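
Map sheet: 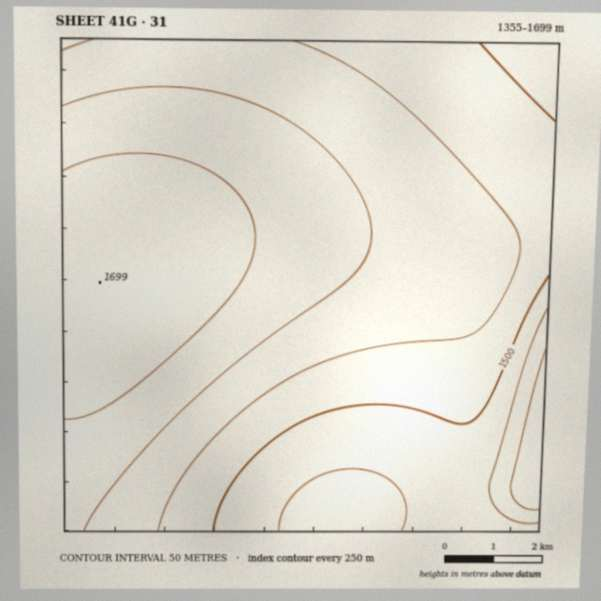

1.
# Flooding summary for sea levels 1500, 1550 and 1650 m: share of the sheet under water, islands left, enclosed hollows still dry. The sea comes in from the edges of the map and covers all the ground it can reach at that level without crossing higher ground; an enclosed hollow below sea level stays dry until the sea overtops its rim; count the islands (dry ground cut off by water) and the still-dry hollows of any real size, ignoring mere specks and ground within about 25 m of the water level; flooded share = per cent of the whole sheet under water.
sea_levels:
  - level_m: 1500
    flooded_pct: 19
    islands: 0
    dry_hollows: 0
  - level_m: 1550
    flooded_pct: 38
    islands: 0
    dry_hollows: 0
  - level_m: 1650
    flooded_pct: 85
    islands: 0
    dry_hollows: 0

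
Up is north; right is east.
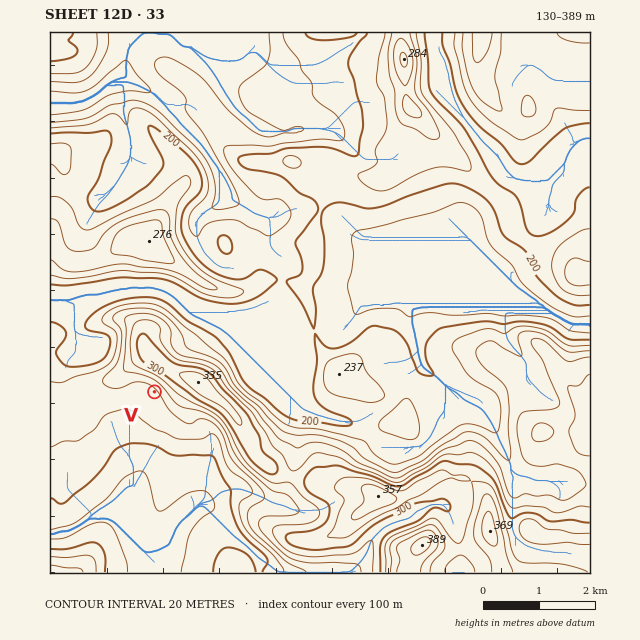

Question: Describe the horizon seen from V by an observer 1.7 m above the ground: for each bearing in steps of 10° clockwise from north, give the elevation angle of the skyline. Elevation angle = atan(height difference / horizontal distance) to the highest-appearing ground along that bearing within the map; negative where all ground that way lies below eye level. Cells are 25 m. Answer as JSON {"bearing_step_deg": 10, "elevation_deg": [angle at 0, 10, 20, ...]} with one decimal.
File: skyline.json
{"bearing_step_deg": 10, "elevation_deg": [8.8, 9.5, 10.0, 10.3, 10.3, 10.0, 9.5, 8.7, 7.8, 6.7, 5.5, 4.2, 2.9, 1.6, 0.8, -0.2, -0.5, -1.0, -1.0, -1.0, -0.1, 0.1, -0.8, -0.7, -0.5, -0.3, -0.1, -0.1, 0.7, 1.4, 1.8, 2.6, 3.7, 5.2, 6.6, 7.8]}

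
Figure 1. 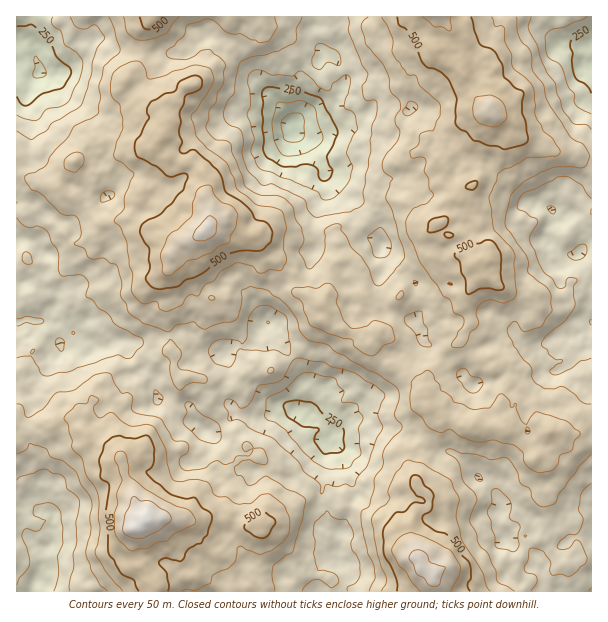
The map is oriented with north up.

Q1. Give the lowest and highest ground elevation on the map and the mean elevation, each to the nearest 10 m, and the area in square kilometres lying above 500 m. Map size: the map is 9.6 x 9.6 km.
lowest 130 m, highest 640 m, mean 410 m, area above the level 11.2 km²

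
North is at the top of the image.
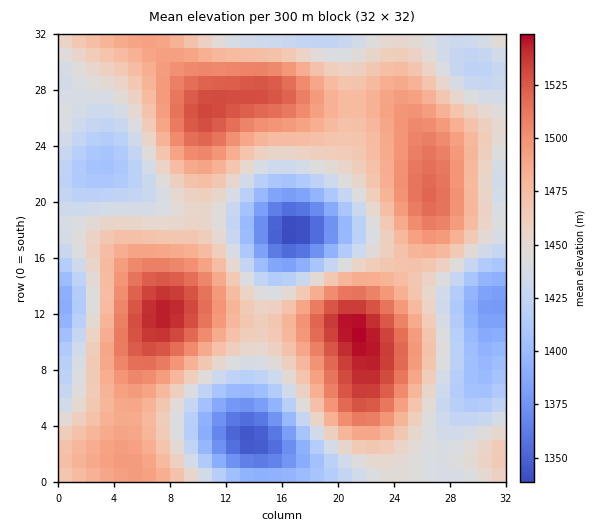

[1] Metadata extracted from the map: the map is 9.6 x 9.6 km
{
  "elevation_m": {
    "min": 1335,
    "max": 1550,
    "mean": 1460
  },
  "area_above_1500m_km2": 16.8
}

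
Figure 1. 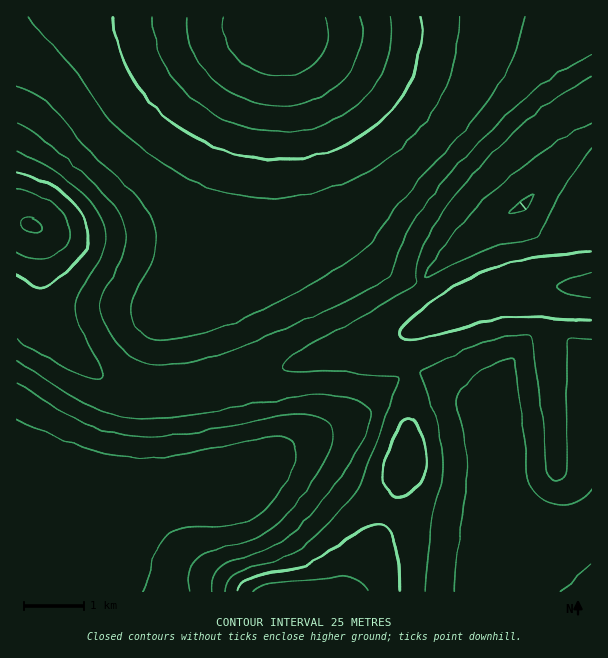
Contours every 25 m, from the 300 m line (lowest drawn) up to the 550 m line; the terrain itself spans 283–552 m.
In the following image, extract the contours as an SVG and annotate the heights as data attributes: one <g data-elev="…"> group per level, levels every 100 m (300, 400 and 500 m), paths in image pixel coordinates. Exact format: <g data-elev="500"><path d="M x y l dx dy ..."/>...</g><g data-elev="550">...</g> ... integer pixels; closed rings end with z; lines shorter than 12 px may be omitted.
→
<g data-elev="300"><path d="M325 17l3 10 0 11-3 10-5 9-7 8-10 6-12 4-12 1-12-1-12-4-10-6-10-8-6-9-5-10-1-11 1-10"/></g><g data-elev="400"><path d="M17 420l67 28 23 6 21 4 21 0 24-2 99-19 13 1 9 6 3 11-4 15-11 19-15 18-15 11-15 7-13 2-35 0-12 3-9 4-6 6-6 9-9 32-5 10"/><path d="M459 17l-2 34-10 33-17 32-23 27-30 24-33 17-36 11-38 3-33-3-31-9-30-14-35-24-19-15-9-9-39-55-35-39-10-13"/></g><g data-elev="500"><path d="M399 591l-1-33-3-17-6-12-5-4-4-1-8 1-10 5-39 25-17 9-15 5-42 10-7 5-4 7"/><path d="M396 497l9-2 11-7 7-9 4-11-1-13-4-19-6-13-6-4-6 3-6 8-12 25-3 10 0 11 3 10 4 8z"/><path d="M17 275l19 13 5 1 4-2 20-14 13-13 8-12 2-12-1-9-4-11-15-18-24-16-27-10"/><path d="M591 250l-73 11-20 5-18 7-29 15-26 18-20 18-5 6 0 5 1 3 6 2 15-1 60-17 25-5 24 0 60 3"/></g>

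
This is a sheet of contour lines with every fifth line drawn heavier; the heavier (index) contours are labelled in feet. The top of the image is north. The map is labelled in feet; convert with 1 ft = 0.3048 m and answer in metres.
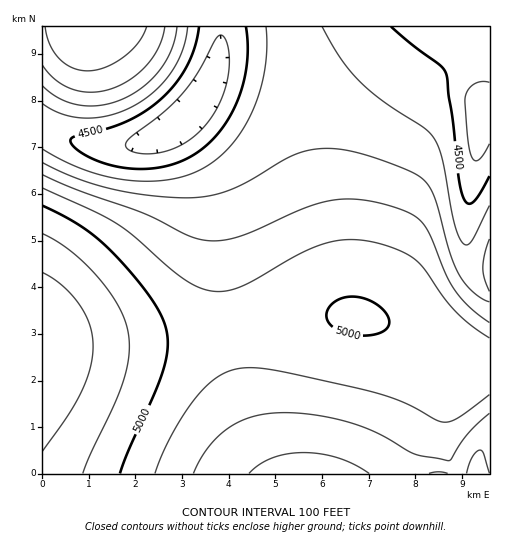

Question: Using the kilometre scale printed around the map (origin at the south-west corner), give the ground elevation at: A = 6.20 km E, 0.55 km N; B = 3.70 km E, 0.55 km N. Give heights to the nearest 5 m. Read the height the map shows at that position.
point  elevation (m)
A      1440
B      1460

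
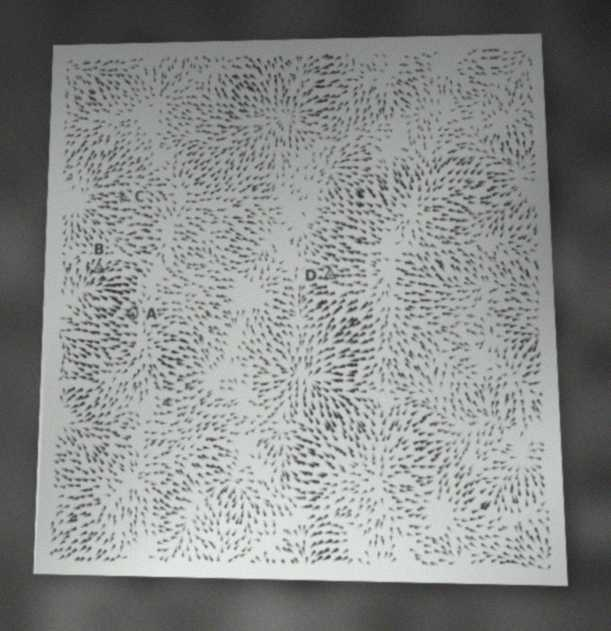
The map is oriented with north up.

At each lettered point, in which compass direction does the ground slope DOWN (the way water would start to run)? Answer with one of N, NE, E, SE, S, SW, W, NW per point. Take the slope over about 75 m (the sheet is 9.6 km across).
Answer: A W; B SW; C W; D W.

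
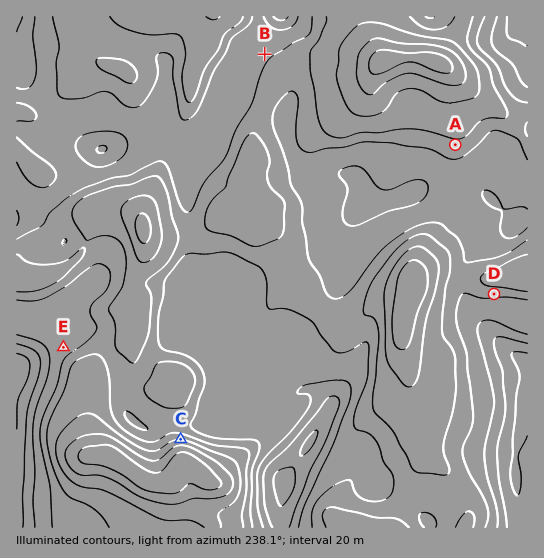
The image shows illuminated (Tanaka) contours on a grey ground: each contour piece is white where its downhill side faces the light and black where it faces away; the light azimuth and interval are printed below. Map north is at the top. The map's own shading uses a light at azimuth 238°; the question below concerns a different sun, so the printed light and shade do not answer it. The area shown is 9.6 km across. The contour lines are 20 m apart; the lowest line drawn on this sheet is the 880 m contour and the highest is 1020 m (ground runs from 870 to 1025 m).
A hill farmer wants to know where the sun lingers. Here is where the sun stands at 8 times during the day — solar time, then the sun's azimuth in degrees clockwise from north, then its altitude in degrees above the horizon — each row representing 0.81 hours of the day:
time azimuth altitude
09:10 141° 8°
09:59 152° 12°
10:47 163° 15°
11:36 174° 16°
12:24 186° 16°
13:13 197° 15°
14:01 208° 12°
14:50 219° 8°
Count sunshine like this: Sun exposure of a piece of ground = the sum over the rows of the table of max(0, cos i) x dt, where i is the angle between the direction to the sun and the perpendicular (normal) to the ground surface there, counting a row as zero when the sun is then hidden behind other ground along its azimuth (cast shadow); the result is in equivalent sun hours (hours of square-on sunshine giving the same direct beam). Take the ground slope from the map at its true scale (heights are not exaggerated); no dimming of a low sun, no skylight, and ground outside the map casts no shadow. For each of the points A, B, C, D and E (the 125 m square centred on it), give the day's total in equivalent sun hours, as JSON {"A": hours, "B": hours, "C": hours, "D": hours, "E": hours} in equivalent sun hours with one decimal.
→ {"A": 1.2, "B": 1.6, "C": 2.4, "D": 0.8, "E": 1.6}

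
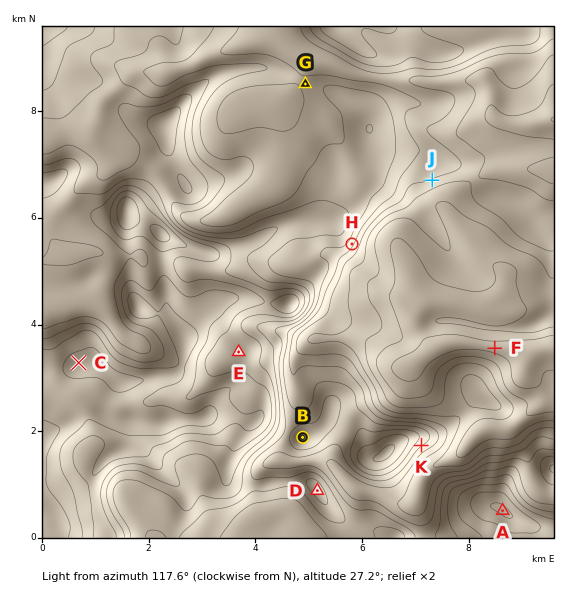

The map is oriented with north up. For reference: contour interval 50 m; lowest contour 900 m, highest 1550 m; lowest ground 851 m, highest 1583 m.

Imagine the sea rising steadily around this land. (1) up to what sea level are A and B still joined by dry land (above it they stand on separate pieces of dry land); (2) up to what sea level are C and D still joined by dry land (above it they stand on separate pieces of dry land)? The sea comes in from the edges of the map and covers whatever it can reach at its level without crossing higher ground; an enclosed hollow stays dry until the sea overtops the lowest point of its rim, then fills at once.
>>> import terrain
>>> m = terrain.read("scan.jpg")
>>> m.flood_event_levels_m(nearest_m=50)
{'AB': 1200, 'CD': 1250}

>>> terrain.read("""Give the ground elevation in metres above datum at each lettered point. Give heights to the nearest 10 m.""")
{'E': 1380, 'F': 880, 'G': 1160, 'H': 1160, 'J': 1100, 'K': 1210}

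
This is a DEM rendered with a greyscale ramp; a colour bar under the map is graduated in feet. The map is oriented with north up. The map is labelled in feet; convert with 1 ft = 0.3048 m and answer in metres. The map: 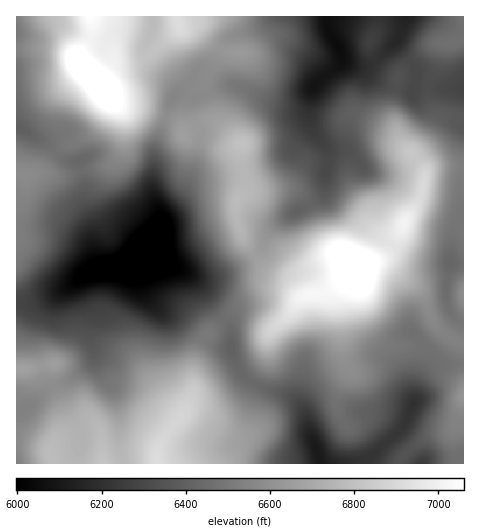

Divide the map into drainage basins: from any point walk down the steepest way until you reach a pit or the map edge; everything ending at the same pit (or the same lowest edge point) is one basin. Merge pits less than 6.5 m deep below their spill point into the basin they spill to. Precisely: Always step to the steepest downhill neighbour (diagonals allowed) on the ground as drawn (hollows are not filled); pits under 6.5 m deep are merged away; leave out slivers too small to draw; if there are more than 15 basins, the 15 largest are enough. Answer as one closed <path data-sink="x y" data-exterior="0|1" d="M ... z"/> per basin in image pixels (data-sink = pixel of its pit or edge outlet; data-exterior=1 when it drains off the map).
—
<path data-sink="130 264" data-exterior="0" d="M180 26l-32 30-11 4-21 3-6 5-11 15 7 11 1 12-11 20-8 9-31 15-17 21-11 4-13-2 0 196 38-5-3 12 15 40 0 10-15 22 3 16 103 0 0-11 5-13 20-23 10-21 3-35 9-24 33-29 27-5 19 6 7 0 14-14-7-5-6-10-24-10-25-33-7-24 2-12 9-18-5-26 1-13-28-26-11-29 0-6 21-33-13-6-14-14z"/><path data-sink="339 47" data-exterior="0" d="M378 16l-201 1 1 8 3 3 16 2 14 14 13 6-21 33 0 6 11 29 28 26-1 13 5 26-11 24 2 13 5 17 25 33 24 10 6 10 8 6 21-4 13-9 22-9 3-10 17-5 11-10 14-29 15-24 3-20 6-7 5-3 29 1 0-49-4-2-13 0-5 3-13 21-9 9-8 3 6-6 8-10 8-19-6-21 0-11 9-17 8-25-7 0-8 3-32 31-22-16-6-13 1-8 7-14z"/><path data-sink="316 449" data-exterior="0" d="M358 275l-19 8-13 9-25 5-10 15-21 20-3 10-1 19-22 38-10 9-16 6-21-6-11 2-24 30-5 13 0 10 242 1 3-8-31-33-10-1-13 5-5-6-6-14 2-15 11-21-7-21-5-51 7-13z"/><path data-sink="413 404" data-exterior="0" d="M361 274l-16 12-7 13 5 51 7 21-11 21-2 15 9 19 3 1 12-5 10 1 32 34 22-19 22-6 12-11 5-18 0-59-12-5-15-13-3 8-16 13-23-1-11-3-11-11-8-17-4-14z"/><path data-sink="451 262" data-exterior="0" d="M459 166l-24 0-9 7-5 23-15 24-14 29-11 10-15 5 19 0 29 22 9 9 12 30 13 12 15 7 1-176z"/><path data-sink="17 126" data-exterior="1" d="M50 49l-34 0 0 123 8 3 16-4 17-21 31-15 8-9 11-20-1-12-7-11-16-13-13-16z"/><path data-sink="231 348" data-exterior="0" d="M264 303l-27 5-33 29-9 24-2 31-7 18 11-2 21 6 16-6 10-9 22-38 1-19 3-10 22-23 0-1-9 1z"/><path data-sink="153 17" data-exterior="1" d="M176 16l-85 0 0 20-13 21 0 6 21 19 17-19 25-4 12-7 25-23 1-3z"/><path data-sink="406 17" data-exterior="1" d="M463 16l-84 0-4 17-5 10 1 9 11 14 16 11 32-31 8-3 15 0 10-5z"/><path data-sink="27 409" data-exterior="0" d="M54 364l-38 6 0 67 29 9 5 8 3-10 13-18 0-10-15-40z"/><path data-sink="17 32" data-exterior="1" d="M90 16l-73 0-1 32 41 2 13 4 7 9 3-10 11-17 1-14z"/><path data-sink="463 88" data-exterior="1" d="M463 38l-10 5-7 0-3 3-6 22-9 17 0 11 6 21-8 19-14 16 8-3 9-9 13-21 5-3 17 1z"/><path data-sink="421 463" data-exterior="1" d="M455 427l-8 5-22 6-15 12-8 8-2 5 59 1-5-25z"/><path data-sink="17 463" data-exterior="1" d="M20 437l-4 1 1 26 36-1-3-12-3-3z"/>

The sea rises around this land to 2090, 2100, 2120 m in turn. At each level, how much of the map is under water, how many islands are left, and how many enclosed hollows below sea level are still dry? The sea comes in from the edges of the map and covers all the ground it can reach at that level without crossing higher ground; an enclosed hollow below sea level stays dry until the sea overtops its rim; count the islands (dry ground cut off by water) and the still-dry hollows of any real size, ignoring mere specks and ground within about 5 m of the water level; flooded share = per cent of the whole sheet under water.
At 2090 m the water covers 90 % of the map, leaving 1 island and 0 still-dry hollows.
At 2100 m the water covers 92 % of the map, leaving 1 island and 0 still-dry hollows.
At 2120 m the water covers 94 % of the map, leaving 2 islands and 0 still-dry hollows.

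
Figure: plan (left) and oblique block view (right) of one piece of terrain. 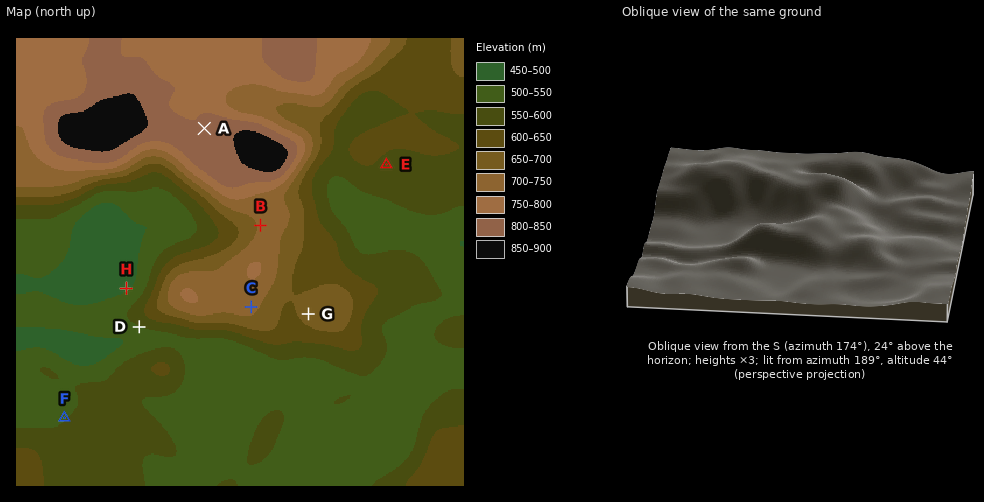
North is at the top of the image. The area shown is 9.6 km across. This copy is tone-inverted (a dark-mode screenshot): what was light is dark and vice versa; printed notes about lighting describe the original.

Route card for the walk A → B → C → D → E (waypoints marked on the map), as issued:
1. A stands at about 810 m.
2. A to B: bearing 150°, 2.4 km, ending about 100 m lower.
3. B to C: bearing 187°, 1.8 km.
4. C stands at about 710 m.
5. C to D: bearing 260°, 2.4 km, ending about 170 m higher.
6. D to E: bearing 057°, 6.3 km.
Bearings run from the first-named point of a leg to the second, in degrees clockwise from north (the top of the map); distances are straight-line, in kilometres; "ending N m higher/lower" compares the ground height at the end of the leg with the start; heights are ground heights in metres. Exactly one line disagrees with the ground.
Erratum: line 5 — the sense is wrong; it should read lower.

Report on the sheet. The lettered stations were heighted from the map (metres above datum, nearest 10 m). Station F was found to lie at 550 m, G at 670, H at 490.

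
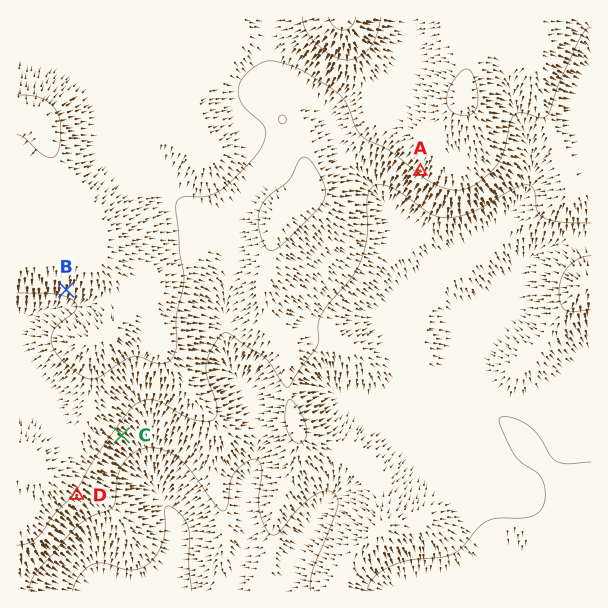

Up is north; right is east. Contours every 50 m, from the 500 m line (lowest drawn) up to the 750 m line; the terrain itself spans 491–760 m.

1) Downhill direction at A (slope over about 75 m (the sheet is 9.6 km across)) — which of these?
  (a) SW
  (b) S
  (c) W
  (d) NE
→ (a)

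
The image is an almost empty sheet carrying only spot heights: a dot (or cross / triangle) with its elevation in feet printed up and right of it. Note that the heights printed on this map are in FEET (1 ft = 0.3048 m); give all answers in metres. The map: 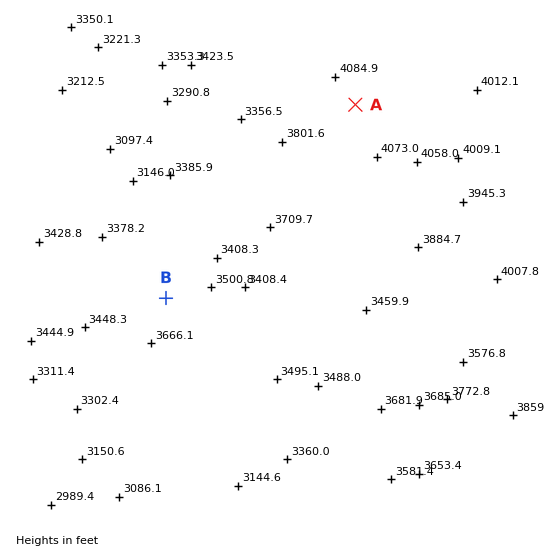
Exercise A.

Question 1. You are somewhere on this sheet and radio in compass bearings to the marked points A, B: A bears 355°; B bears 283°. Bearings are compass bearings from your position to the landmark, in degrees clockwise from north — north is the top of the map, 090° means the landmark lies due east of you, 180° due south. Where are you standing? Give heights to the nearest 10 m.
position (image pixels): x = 376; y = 347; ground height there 1070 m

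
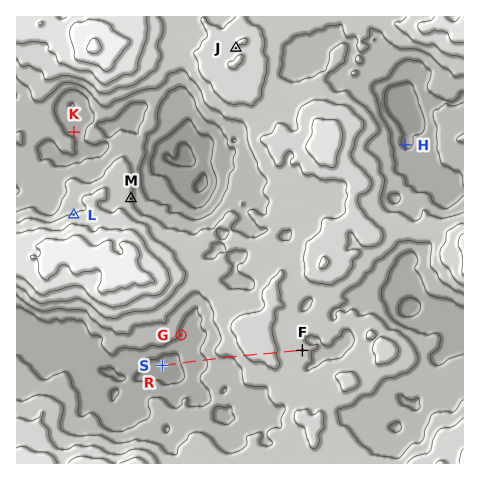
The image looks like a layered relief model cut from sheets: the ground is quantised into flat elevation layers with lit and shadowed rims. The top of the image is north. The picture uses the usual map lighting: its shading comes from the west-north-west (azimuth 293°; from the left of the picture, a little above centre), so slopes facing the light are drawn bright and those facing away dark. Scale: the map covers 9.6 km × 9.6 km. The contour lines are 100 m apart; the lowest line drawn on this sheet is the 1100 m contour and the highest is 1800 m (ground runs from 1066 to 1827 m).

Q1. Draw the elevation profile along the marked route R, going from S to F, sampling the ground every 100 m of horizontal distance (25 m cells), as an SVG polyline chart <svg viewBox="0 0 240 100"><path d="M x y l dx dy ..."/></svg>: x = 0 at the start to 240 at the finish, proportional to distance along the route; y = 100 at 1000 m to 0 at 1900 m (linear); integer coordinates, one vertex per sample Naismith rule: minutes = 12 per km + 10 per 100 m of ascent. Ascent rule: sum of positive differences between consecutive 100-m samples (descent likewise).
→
<svg viewBox="0 0 240 100"><path d="M0 82l8 1 8 1 8-2 8-5 8-3 8-3 8-2 8 0 8-1 8-3 7-5 8-3 8-1 8 0 8-1 8-3 8-4 8-4 8-4 8 0 8 1 8-1 8 2 8 1 8 3 8 4 8 3 8 2 8-1 8-1 1 0"/></svg>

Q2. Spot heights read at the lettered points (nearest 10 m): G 1290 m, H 1190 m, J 1590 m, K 1270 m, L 1510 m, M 1410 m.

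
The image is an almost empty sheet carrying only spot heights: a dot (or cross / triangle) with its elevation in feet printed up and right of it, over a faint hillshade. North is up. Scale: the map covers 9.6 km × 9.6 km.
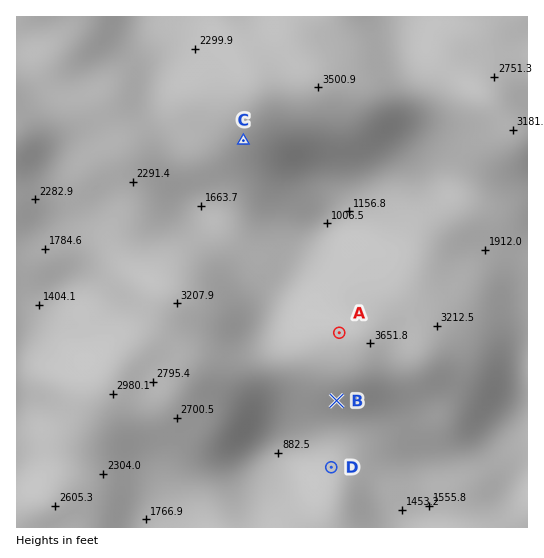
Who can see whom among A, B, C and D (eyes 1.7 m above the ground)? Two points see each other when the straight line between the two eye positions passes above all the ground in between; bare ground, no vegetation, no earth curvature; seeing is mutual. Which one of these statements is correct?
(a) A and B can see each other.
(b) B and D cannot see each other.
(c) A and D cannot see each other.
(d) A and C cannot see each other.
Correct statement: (c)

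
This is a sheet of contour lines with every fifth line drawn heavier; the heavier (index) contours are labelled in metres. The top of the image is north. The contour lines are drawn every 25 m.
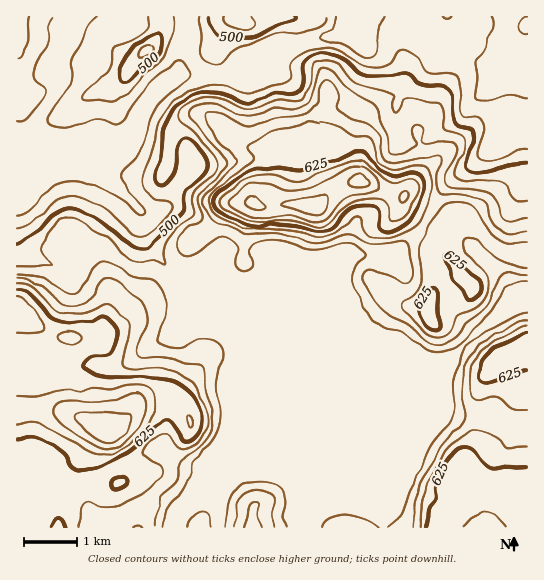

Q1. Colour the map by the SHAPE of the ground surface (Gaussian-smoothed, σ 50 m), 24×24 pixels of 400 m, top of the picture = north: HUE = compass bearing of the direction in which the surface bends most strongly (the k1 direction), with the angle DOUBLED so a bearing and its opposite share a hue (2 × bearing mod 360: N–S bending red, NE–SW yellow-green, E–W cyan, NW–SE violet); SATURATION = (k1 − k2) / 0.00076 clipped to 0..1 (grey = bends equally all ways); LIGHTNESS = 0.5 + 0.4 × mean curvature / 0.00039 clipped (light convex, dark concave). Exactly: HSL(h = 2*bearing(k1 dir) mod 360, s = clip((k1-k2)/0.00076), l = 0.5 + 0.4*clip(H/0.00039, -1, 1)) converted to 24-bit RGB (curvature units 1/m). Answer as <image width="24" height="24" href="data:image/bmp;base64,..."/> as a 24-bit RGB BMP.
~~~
<image width="24" height="24" href="data:image/bmp;base64,Qk32BgAAAAAAADYAAAAoAAAAGAAAABgAAAABABgAAAAAAMAGAAATCwAAEwsAAAAAAAAAAAAAb3N+d6BvvYpvbDpwZog7c7NE1G1IE0pg1MeLHhiA0spx29JzQz91TGeGTcOcxnGjq1OwbV+IMx52zuSVinZ9g5Bym5BygWJ0doWGkZ1fkVRJdUyZyJatUqVcsZNKQIZdK4ZBME6Df9i96c3gl0jXbFqGd4JrgoJcfH9nY318IUiT36aBj35ce6lujl6ZeICWf36Akm6Qn3OWYpVVPrRAp4PEpozIrpLBM1yEcYJ7P40skYMkjDw+gHx/gH9/gH9/f3+Ac3qAH3d42kul2q2le6qUU2eni4Wsd35ZemJSd0EzvSka0OwABmAAPWQs6wAOLKEAMn9pf3+AgIB/gH9/f4B/gH9/gH9/gH9/eICBW3eJGYaG68W1rH2KVXxqe4BWgVachkaWdmW5l8/o5dny5pbqDkluNXPV9+jUAE5/en2Af3+Af4B/gH9/gH9/gH9/gH9/f4B/aoJ7OYNuZ6Y1y39gmVZ3gnlldXrPY3rfq93tfaXQqGSy8bfGOhfSRtzY5fPOPQqcaGqCf3+AgH9/gH9/gH9/gH9/gIB/gIB/f4B/YXh7ZDZp4cQpeXhQkohrkH9DXZlNiopJdpVVSnOW3LSwtj7tld3O01ZDRyZfdXKBgH9/gH9/gH9/gH9/gH+AgH+AgIB/f3+Aa2eBLCiK7rWkUo5iapNpfYB2doRXjIs9eYMvVJETIWwboolkpFdrzlJ3kE6pXXWCgH9/gH9/gH9/gH+Af4B/gIB/gH9/gHd5hX9SE1h36ajM2qnLYW6beHQ8oUJmh5TPb126qc2VMnJHLHAhbVdFo4Fvt36jYlaSgH9/gH9/gIB/f4B/gH9/g3Fwf2tXcx449KEEAIspAIJP8rns4ZjtodLfP+v/fYnaqnLd2avIu2bNVGunSYB3dIxXkWlOhG5yf4B/gIB/gIB/gIB/gnCBlT9oqUZXLyik1Pfa1nHiAVMXAEEBdfcNw+HOUk+bL0lMg0Mx2Ic6f2Ccq4GbTluegFKBmpB8d4VydH9zgH52gIR3fIB+dEqBpFl5gs7PR4Dy68adiyiK9sy4Am9oaIVK3G54qyhqbjNrWZeHx9asWkydsoaFhjBzYo95k3t6l311bIuBd4qOe4CMe3eDUjCYteTQfMfMNRZN7LJiUkS+2/TXrQTIX04VdDsWkUAoZYBNS6RMiMZWSlGRvSyEwjpQTKNEZYWDpJ6FbH+WgVteiWtBZoI+LX9gws8NVDUacyqGt8uHctaCiiRE1hGstbb1Y0HL0IbWn7DGddXOhrqgMTxuYTOl2aHq8L/nbC1RgEcAMy0APTMKg0oXld4AC2FX9z5wxtwMAI5Etplvx3ouK5iiZ/3pX1u+PFVbZ6Vr1tetn2CBl2FZZzZnLGIoOH0mmQAX4wBGl4H1z879YHH/kb3z1/TbCVNlGnNN+qa6F/uRFXyE4LHXn+PONE1nP4JGTXVoQ6BOu7ZbjWphjkNShSBsyrtVCYaGWY//zMz/4tL5nKXcY573lY7y+6bj/z39FObDM//6+tHYAJaVVtTC1HO3x1y4R21ycoJ7UIpQkYVEiV1HbFeYPlW74ae0KMWoBz0bNlcNy909329qu0+2R117kWrE0sL4zPb/ABzV88nW/i+WATIBK3gxw1uouWTBbohxdXSBc5iCc5eQf4RjPWdzx2hM341FOg82ka4YMtUArLcbenEiVXEjNVoZWIkR/8RBDSYjfnsQ8jmA+87kBk86LF42s6VlnU/CpE9VepBJbHpYjZBrPXeFNVHG/zNqJCeby/ffXrjhinfCpY/atZPlb53QYMTF3sR/RgqSvKN0LLMtauYy+W3wM1Z/a4lIPUJ7r3PJ2pjHiGCRkKdTNYtgFXqBwY340N/7zvDwKkTGm2S4hayxwiWp2osehItBxMZ5QSV0dbpwyYiaJaUyj0Uqrkivd4CYiU14OXQ9r7RQuYPQ44vPjMwxFWZGB3cVmbUOrW4OTTMZNHsnjVsrMw4w/fjOTa7PlVSwl17DcLuUb2Wn33ycNUh2b4JliYJobk21jninY6N0VX9HmUSc/8fRHI1KKXRrlng2lK43apRXQ3BMWjaaIZHt6frRYH6yPzCIpTlFvZxiQ2xHuWBLm0yNdH2AiXh6XD6Ck49sjIFwoG6cPMyqWVb7/8zqD0OAfVauzXZci2IhJV8OLGgPFGcAmc4AjwkGURs5oq9hq5lfhW9nek1Vl51mbXyEj41zRUycmZWEdYWTcZ17pqhUHkQp/7E6WSvKPSip25zHu7vquqbwV2D0h5XuHPuGPHOOSmKEoaZ+oIt/eHyXa1WmtKWZV3Wjlnym"/>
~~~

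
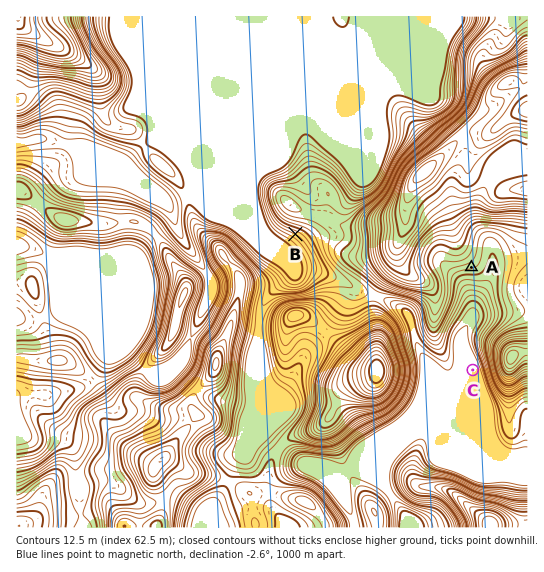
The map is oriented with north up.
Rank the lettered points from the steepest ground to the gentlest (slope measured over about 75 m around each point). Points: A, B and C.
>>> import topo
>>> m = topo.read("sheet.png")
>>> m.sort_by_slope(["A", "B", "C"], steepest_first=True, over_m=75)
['B', 'A', 'C']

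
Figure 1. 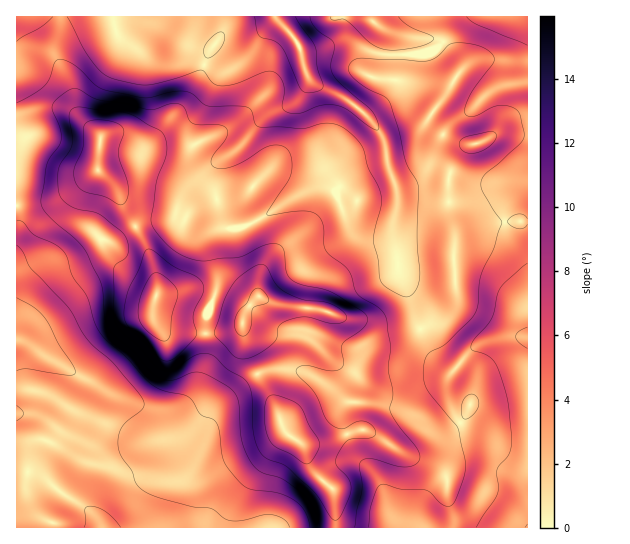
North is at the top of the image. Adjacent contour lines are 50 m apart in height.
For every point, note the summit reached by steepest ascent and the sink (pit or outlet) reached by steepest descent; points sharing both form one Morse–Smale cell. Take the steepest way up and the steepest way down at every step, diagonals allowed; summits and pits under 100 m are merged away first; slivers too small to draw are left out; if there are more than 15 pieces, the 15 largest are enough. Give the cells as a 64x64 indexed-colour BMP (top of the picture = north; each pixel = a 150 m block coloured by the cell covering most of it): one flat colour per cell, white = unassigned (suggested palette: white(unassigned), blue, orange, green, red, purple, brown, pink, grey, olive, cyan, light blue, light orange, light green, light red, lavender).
<image width="64" height="64" href="data:image/bmp;base64,Qk12CAAAAAAAAHYAAAAoAAAAQAAAAEAAAAABAAQAAAAAAAAIAAATCwAAEwsAABAAAAAAAAAA////ALR3HwAOf/8ALKAsACgn1gC9Z5QAS1aMAMJ34wB/f38AIr28AM++FwDox64AeLv/AIrfmACWmP8A1bDFACIiIiIiIiIiIiIiIiIiIiIiIiIiMzMzMzMzMzMzMzMzIiIiIiIiIiIiIiIiIiIiIiIiIiIzMzMzMzMzMzMzMzMiIiIiIiIiIiIiIiIiIiIiIiIiIjMzMzMzMzMzMzMzMyIiIiIiIiIiIiIiIiIiIiIiIiIiMzMzMzMzMzMzMzMzIiIiIiIiIiIiIiIiIiIiIiIiIiIzMzMzMzMzMzMzMzMiIiIiIiIiIiIiIiIiIiIiIiIiIzMzMzMzMzMzMzMzMyIiIiIiIiIiIiIiIiIiIiIiIiIzMzMzMzMzMzMzMzMzIiIiIiIiIiIiIiIiIiIiIiIiIzMzMzMzMzMzMzMzMzMiIiIiIiIiIiIiIiIiIiIiIiIzMzMzMzMzMzMzMzMzMyIiIiIiIiIiIiIiIiIiIiIiIjMzMzMzMzMzMzMzMzMzIiIiIiIiIiIiIiIiIiIiIiIiMzMzMzMzMzMzMzMzMzMiIiIiIiIiIiIiIiIiIiIiIjMzMzMzMzMzMzMzMzMzMyIiIiIiIiIiIiIiIiIiIiIjMzMzMzMzMzMzMzMzMzMzIiIiIiIiIiIiIiIiIiIiIiMzMzMzMzMzMzMzMzMzMzMiIiIiIiIiIiIiIiIiIiIiIzMzMzMzMzMzMzMzMzMzMyIiIiIiIiIiIiIiIiIiIiIzMzMzMzMzMzMzMzMzMzMzIiIiIiIiIiIiIiIiIiIiIjMzMzMzMzMzMzMzMzMzMzMiIiIiIiIiIiIiIiIiIiIjMzMzMzMzMzMzMzMzMzMzMyIiIiIiIiIiIiIiIiIiIiMzMzMzMzMzMzMzMzMzMzMzIiIiIiIiIiIiIiIiIiIiMzMzMzMzMzMzMzMzMzMzMzMiIiIiIiIiIiIiIiIiIiIzMzMzMzEzMzMzMzMzMzMzMyIiIiIiIiIiIiIiIiIiIzMzMzMxERMzMzMzMzMzMzMzIiIiIiIiIiIiIiIiIiIjMzMzMxERETMzMzMzMzMzMzMiIiIiIiIiIiIiIiIiIiMzMzMxERERERMzMzMzMzMzMyIiIiIiIiIiIiEREREiMzEREREREREREREzMzMzMzMzIiIiIiIiIiIiEREREREREREREREREREREREzMzMzMzMiIiIiIiIiIiEREREREREREREREREREREREREzMzMzMyIiIiIiIiIiIRERERERERERERERERERERERERMzMzMzIiIiIiIiIiIhEREREREREREREREREREREREREzMzMzMiIiIiIiIiIiIRERERERERERERERERERERERETMzMzMyIiIiIiIiIiIhERERERERERERERERERERERERMzMzMzIiIiIiIiIiIhEREREREREREREREREREREREREzMzMzMiIiIiIiIiIiERERERERERERERERERERERERETMzMzMyIiIiIiIiIiIRERERERERERERERERERERERERMzMzMzIiIiIiIiIiIhEREREREREREREREREREREREREzMzMzMiIiIiIiIiIhERERERERERERERERERERERERETMzMzMyIiIiIiIiIiERERERERERERERERERERERERERMzMzMzIiIiIiIiIiERERERERERERERERERERERERERERMzMzMiIiIiIiIiERERERERERERERERERERERERERERERERESIiIiIiIiIRERERERERERERERERERERERERERERERERESIiIiIiIREREREREREREREREREREREREREREREREREREREiIiIhERERERERERERERERERERERERERERERERERERERIiIhERERERERERERERERERERERERERERERERERERERERIiERERERERERERERERERERERERERERERERERERERERERERERERERERERERERERERERERERERERERERERERERERERERERERERERERERERERERERERERERERERERERERERERERERERERERERERERERERERERERERERERERERERERERERERERERERERERERERERERERERERERERERERERERERERERERERERERERERERERERERERERERERERERERERERERERERERERERERERERERERERERERERERERERERERERERERERERERERERERERERERERERERERERERERERERERERERERERERERERERERERERERERERERERERERERERERERERERERERERERERERERERERERERERERERERERERERERERERERERERERERERERERERERERERERERERERERERERERERERERERERERERERERERERERERERERERERERERERERERERERERERERERERERERERERERERERERERERERERERERERERERERERERERERERERERERERERERERERERERERERERERERERERERERERERERERERERERERERERERERERERERERERERERERERERERERERERERERERERERERERERERERERERERERERERERERERERERERERERERERERERERERERERERERERERERERERERERERERERERERERERERERERERERERERERERERERERERERERERERERERERERERERERERERERERERERERERERERERERERERERERERERERERERERERERERERERERERERERERERERERERERERERERER"/>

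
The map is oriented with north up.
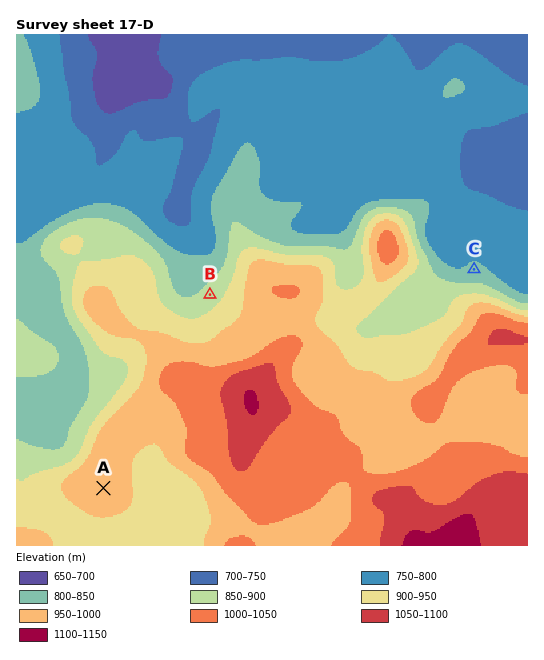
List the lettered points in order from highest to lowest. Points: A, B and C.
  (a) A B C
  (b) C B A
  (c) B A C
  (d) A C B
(a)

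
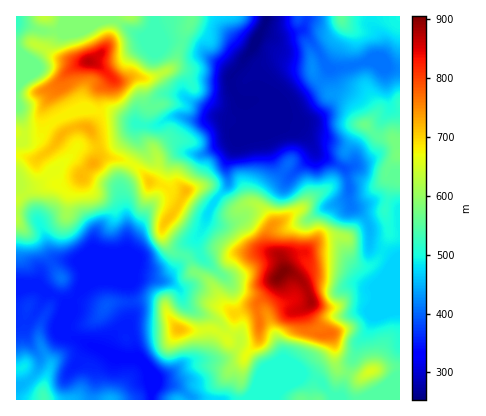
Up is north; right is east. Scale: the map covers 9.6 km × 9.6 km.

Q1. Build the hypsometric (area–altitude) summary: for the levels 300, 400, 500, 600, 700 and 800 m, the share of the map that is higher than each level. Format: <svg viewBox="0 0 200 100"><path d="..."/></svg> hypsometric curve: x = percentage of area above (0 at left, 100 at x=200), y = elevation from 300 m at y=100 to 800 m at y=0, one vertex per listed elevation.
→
<svg viewBox="0 0 200 100"><path d="M187 100l-35-20-42-20-53-20-35-20-15-20"/></svg>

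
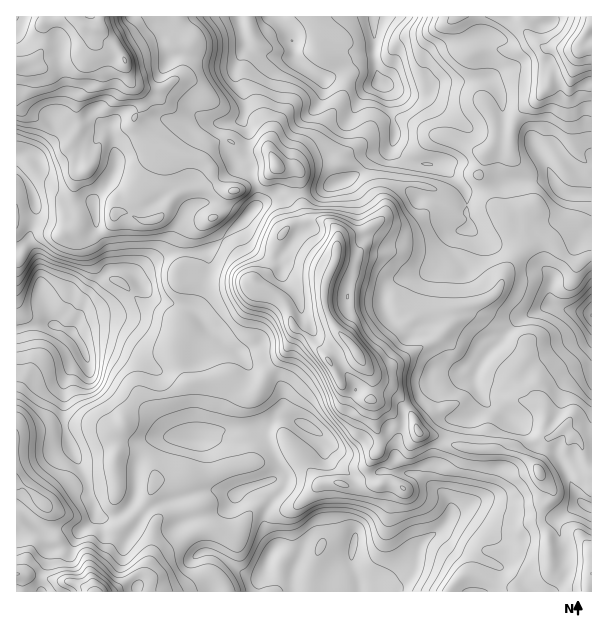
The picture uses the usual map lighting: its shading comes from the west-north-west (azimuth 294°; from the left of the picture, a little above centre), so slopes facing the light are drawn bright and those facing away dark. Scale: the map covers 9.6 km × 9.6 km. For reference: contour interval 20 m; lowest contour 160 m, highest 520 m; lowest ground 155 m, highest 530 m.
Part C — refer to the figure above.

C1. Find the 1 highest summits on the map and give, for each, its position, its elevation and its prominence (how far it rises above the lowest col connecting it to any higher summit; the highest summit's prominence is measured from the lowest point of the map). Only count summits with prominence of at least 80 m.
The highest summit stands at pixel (357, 353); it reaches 530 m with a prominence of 375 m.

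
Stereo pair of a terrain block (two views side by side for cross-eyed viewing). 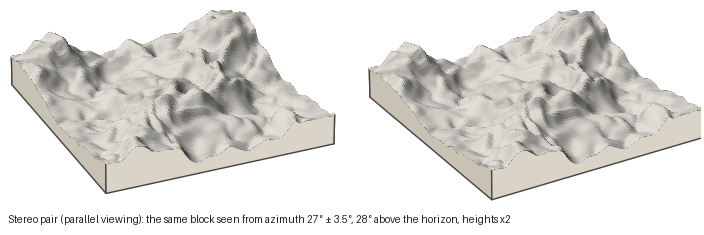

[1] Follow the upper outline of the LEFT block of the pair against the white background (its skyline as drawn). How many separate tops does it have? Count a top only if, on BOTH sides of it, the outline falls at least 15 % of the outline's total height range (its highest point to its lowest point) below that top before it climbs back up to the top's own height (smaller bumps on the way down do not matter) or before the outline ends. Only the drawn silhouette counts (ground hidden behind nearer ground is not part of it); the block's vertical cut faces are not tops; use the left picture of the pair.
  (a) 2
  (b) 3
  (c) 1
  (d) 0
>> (a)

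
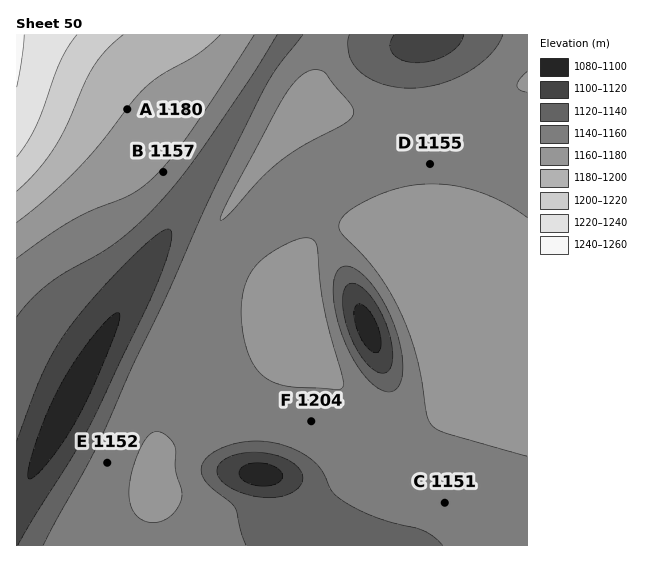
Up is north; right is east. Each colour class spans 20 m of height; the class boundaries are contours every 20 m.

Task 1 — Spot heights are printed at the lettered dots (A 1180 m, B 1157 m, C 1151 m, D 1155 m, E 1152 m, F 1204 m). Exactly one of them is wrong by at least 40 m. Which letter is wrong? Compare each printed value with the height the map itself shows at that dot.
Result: F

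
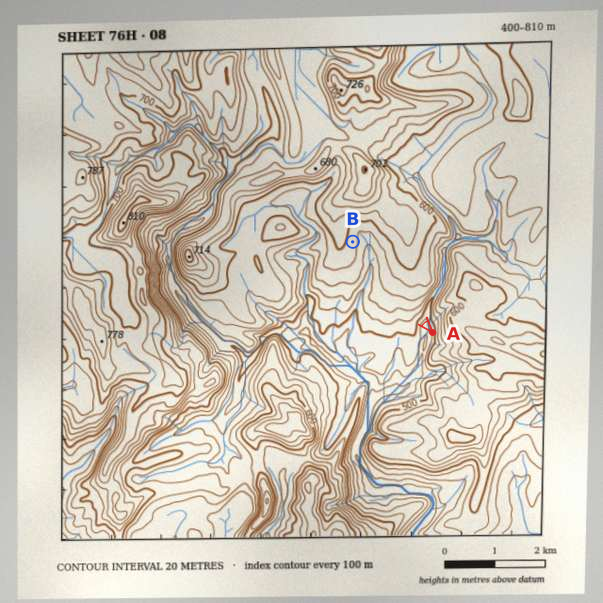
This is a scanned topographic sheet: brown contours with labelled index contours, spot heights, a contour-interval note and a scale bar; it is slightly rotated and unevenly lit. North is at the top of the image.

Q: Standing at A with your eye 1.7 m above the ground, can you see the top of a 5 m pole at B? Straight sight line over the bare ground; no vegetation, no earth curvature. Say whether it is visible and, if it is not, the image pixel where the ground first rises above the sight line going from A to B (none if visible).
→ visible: false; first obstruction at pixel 419 317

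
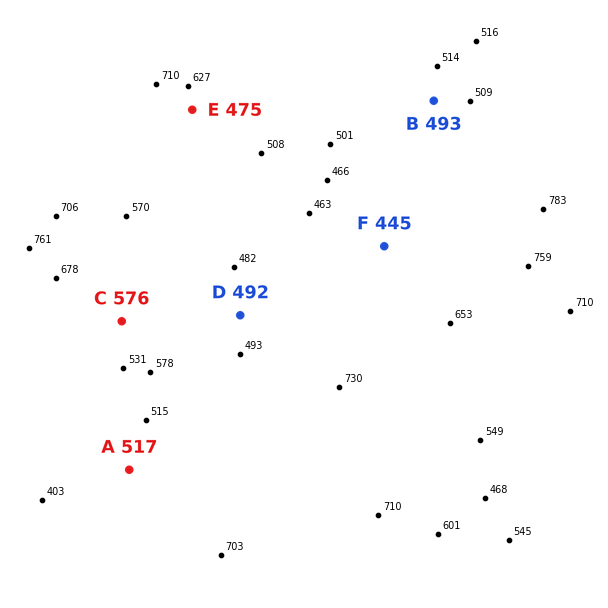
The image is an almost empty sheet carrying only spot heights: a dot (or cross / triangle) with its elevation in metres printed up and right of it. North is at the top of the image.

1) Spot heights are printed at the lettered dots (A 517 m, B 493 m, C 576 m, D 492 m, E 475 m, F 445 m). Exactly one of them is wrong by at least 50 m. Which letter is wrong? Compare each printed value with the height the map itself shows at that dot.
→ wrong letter E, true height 575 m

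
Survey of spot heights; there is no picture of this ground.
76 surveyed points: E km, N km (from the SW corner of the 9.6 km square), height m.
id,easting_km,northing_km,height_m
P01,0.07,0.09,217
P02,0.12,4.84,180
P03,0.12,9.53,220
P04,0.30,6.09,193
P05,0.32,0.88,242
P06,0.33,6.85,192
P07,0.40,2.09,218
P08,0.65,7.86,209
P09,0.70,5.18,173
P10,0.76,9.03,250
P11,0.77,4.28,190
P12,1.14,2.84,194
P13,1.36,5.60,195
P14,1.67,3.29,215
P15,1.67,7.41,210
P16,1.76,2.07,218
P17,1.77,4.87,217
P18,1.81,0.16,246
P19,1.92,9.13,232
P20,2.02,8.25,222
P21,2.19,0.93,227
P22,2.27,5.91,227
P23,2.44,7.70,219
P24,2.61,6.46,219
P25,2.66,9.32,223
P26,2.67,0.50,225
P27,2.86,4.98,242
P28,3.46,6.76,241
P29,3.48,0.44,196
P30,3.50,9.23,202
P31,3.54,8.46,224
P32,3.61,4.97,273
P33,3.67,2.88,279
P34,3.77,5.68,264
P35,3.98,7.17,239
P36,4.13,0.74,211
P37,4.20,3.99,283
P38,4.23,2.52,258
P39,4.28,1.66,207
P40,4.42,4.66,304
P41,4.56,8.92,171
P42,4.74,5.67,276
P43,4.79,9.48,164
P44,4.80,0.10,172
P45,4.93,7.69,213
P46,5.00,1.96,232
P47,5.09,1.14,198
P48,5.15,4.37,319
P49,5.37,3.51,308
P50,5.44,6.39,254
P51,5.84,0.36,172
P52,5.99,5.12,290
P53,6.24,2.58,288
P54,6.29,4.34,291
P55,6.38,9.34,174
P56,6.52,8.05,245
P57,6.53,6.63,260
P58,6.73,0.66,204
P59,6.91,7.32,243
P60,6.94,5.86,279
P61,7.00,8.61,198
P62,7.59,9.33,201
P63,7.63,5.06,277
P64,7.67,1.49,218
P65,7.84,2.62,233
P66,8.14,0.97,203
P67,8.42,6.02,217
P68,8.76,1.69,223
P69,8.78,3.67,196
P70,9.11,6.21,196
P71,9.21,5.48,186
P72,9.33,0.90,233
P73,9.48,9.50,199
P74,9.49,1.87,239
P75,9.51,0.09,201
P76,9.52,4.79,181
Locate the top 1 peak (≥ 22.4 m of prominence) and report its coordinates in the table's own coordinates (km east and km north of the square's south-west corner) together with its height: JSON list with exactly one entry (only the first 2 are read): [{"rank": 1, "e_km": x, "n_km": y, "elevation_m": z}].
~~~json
[{"rank": 1, "e_km": 5.24, "n_km": 4.39, "elevation_m": 321}]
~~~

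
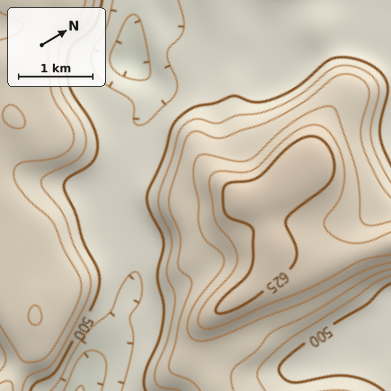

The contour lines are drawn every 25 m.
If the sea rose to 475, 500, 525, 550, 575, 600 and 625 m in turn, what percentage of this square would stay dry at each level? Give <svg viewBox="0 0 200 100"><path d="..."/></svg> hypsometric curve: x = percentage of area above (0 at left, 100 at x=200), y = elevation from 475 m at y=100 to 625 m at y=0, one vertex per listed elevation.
<svg viewBox="0 0 200 100"><path d="M183 100l-60-17-18-16-21-17-44-17-13-16-15-17"/></svg>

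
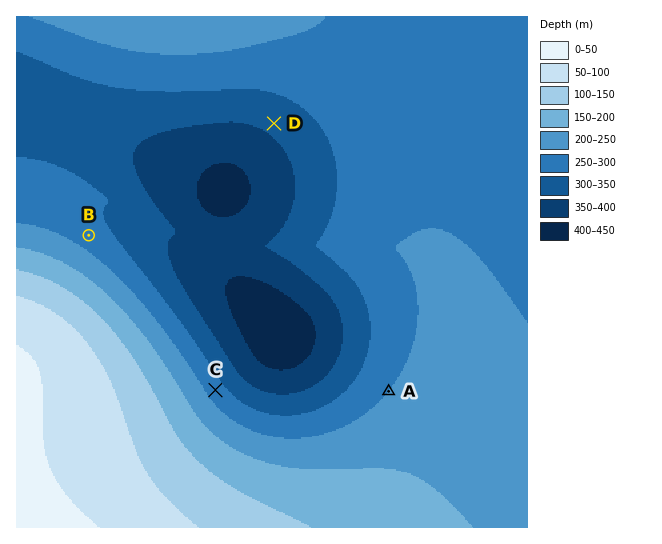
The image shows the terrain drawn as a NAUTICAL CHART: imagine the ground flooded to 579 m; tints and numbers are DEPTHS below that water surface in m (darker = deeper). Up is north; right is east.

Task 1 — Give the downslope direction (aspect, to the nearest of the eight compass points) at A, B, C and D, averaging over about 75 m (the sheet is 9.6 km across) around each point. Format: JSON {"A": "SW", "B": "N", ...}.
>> {"A": "NW", "B": "NE", "C": "NE", "D": "SW"}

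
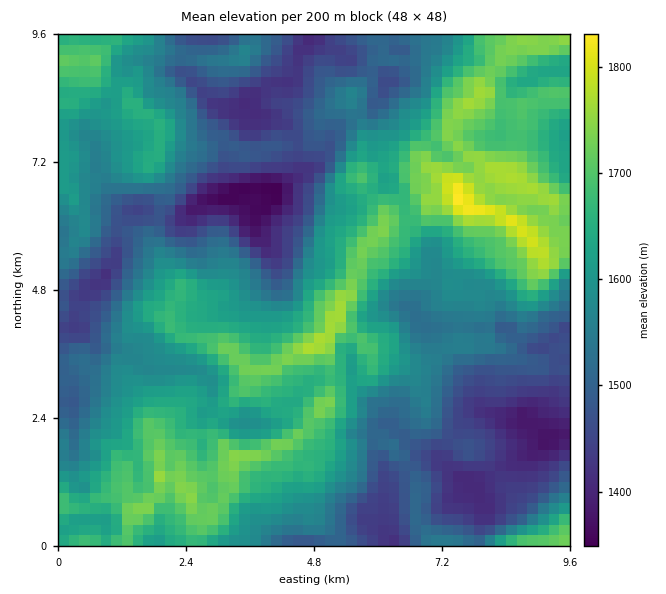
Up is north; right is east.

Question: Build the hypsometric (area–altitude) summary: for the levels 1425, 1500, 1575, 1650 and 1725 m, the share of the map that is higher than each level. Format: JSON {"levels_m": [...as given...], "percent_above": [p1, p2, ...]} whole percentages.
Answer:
{"levels_m": [1425, 1500, 1575, 1650, 1725], "percent_above": [93, 73, 53, 29, 9]}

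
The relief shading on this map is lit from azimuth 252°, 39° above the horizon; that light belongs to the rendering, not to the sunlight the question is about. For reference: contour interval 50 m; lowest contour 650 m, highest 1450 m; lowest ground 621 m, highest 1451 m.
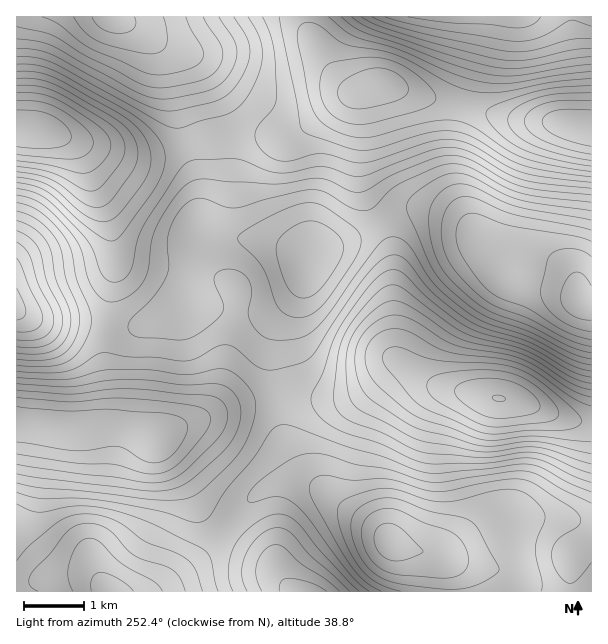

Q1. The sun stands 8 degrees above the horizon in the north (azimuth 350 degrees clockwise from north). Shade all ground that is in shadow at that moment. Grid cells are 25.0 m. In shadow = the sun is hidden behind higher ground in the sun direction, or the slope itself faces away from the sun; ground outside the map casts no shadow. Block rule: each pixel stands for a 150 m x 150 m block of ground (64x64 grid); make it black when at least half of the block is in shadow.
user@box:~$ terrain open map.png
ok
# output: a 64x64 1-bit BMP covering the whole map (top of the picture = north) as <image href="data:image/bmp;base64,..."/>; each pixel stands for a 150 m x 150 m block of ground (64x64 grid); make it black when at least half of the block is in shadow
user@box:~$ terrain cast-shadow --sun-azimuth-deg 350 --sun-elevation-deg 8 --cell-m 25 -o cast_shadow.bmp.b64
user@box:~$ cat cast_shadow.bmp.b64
<image width="64" height="64" href="data:image/bmp;base64,Qk0+AgAAAAAAAD4AAAAoAAAAQAAAAEAAAAABAAEAAAAAAAACAAATCwAAEwsAAAIAAAAAAAAA////AAAAAAA///gAAAP//z//+AAAH///P//4AAD///8///wAAf///3///AAD////f//8AAP///9///wAB////3///gAH////////AA////////+AD////////8Af////////wB/////////AP////////8B/////////wH//////4P/Af//////AP4B/////AAAPgH////8AAAAAP////AAAAAAH///wAAAAAAP//wAAAAAAAMAAAAAAAAAAAAAAAAAAAAAAAAAAAAAAAAAAAAAAAAAAAAAADAAAAAAAAAEeAAAAAAAABx8AAAAAAAAPH4AAAAAAAD8/3AAAAAAAfz/8AAAAAAH/P/wAAAAAB/8//AAAAAAf/3/IAACAAH//f8AAAcAB//9/4AAD8AP////gAAf+B/////+AD////////+Af////////8D/////////4f/////////x//////////D/////////8P///////+/w////////wPj////////AMP///////gAAH//////wAAAD/////gAAAAH////8AAAAAP//4AAAAAAA//8AAAAAAAA/+AAAAAAAAAPAAAAAAAAAAAAAAAAAAAAAAAAAAAAAAAAAAAAAAAAAAAAAAAAAAAAAAAAAAAAAAAAAAAAAAAAAAAAAAAAAAAAAAAAAAAAAAAAAAAA=="/>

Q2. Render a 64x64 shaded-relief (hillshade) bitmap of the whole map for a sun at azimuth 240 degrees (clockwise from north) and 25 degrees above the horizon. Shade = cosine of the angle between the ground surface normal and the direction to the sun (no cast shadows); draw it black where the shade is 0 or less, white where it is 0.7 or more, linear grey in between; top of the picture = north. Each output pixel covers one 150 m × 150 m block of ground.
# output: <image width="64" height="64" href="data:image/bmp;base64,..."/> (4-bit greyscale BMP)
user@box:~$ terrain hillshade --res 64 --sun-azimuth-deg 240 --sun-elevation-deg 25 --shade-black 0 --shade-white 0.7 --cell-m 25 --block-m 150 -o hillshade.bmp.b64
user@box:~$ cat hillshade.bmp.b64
<image width="64" height="64" href="data:image/bmp;base64,Qk12CAAAAAAAAHYAAAAoAAAAQAAAAEAAAAABAAQAAAAAAAAIAAATCwAAEwsAABAAAAAAAAAAAAAAABEREQAiIiIAMzMzAERERABVVVUAZmZmAHd3dwCIiIgAmZmZAKqqqgC7u7sAzMzMAN3d3QDu7u4A////AIiId2Z5q8zMzMzN3d3cypdlMhAAEjRVZneIiImru7qYiIh3d4m8zMzMzM3d3cy5h1QxAAAjVWZniJmZmavMuoiIiId4mszMy8zMzMzMy6h2VCEAATVnd3iaqqmavMy6mIiIh3ibzdzLvMzMzMy6l2VDIQASRoiIiau7uqq8zLqYiIiHiavNzMu8zMu7u7qXZUMiESNomZmqvMy6qrzLqYiJiIeJvN3Mu8zMuqqrqYdUQzIiNXmqqqvMy7qqu7upiZmYiJq83czMzMuqmaqphlQzMzNGiru7u8zLqZqrupmZqqmJm83d3MzMu6mImZmGVERERWeavMzMy7qZmaqqqqq7qpqrzd3czMy6mIiJmIZURFZneKvN3My7qpmaq7u7u8y7q7zd3dzMy7qYiIiYh2VWZ4iJq83dy7qqmaq7zMzM3Mu8zN3d3cy7qZiHiJmHdmeJmZq83d3Luqqqq8zN3d3czMzN3c3dzLqZiIiIiZh3eJqqqrzd3cuqqqu8zd7u3dzMzMzMzM3LqZiIiIiJmIiJq7u7vN7dy7u7u7zd7u7tzMzMzMvMzMupiIiIiImZmZq7u7vN3t3Lu8y7vN3v7u3MzMzLu7vMy5h3iIiIiJmZqrvMvM3d3MvMzMu8ze/u3czMy7uqu7y6mHd4h3d4iZqrvMzM3d3czM3dzLvN7u7cu7u7qqqqu7qHd3d3d3iJqrvMzMzd3dzM3u7cu83u3cyqqqqpmZqqqYd3d3dmd4mrvMzMzN3d3M3e7ty7zN3LupmZmYiIiZmYd3d3dmZnmqu8zMzM3d3d3e7u3Lu8u6mYiId3d3d4iHd2ZnZmVWeaq7zMzMzd3d3d7u3Mu7qYd2ZmZmZmd3d3ZmZmZmVVZ5qru8zMzN3d3d3d3LupmHVERFVURVZmZmZlVVZmZVVomaqrvM3d3d3czMy7qYhlQiIzRERFVmZmZlVVVmZlVmiZmaq83d3czMu7uqmHdUMQASIzREVnd2ZmVVVmd2ZmeImZmrzd3czLuqmYh2ZTIQAAEjNEVniHdmZmZmeId2Z4iZmaze7dy7qZh3ZlVDIQAAASM0VomZh3Z3ZmeIiHdniIiZvN7ty6mYd2VVQzIQAAABI0VomqmHd3d3eImYd3eIiJm83t3LmIdlVEMyIQAAAAEkVoq7uph3eIeImZiHd4iImbzd3LqHdlRDMyIRAAAAEiVoq8zLmHiIiIiZmYd3iIiJq8zLqYdlRDMiEREAAAEjN4rN3dupiIiIiJmZiIeIeImrzMuphlVDIhEREREREjRZrN7u3LmYiIiJmqqZiHd3iau8u6mGVDIhERESIjMzRnvN7//tupmYiImaqqmId2d4q7u7qYZTIhEREjNFVFVond7//+3LqYiImaq7qYd2Zniru7uphkMhEREjRWdmZnmt7//+7cupiIiZqrqph2ZmeKu7u6mGQyERIjRniId3ir7v/u7ty5h3eImqqph2VVZ5q7u7qYZCERI0VniZiHeKvu7u7u3LmHd3iZqZiHZVZomqu7uphkIiI0VniZmYeJq+7u7u7cqXZmeImZiHZmZniaq7u6mGQyI0VniZmZiIm77u7u7typdmZ3iIiId2ZniJqru7uoZDI0VniZmZmZmrzu7u/+3Kh2Zmd4iIiHd3iJmrvMu6hlQzRXiJmaqqqrzO7v///sqHZmZ3iZmZiIiJmqvMzLqHVERWeJqqqru7zN3u///9yod2ZneJqqmZmZmavMzLqYdlVVaJqru7zMzN3e///+25h3ZmeJqrqpmZmaq8zMuph3ZmZ4q7zMzN3d3d7///7KmHd2Z4mru6qZmZq7zcypiId3d4ms3d3d3d3d7v///bmHd3Zniau7qqqqqrzNy6mIiId4ir3u7u3d3d3u///sqYd3dmeJq7qqqqqqvM3LqYiJiIibzu/+7d3d3e7//tuoh3d2Z4mruqq7u7q7zMupmZmZmaze//7t3d3d7u7ty5iHd2Zniaqqq7zLurvMy6qZmZmavO///u7d3u7d3dy6mHd2ZmeJqqq7zMu6q8zMuqmqmarN7//+7u7u7t3My6mHdmVVZ4mqqrvMy6qrzMy6qqqqq83v//7u7u7tzLupmHZlVEVniaqqq7u6qqvMzLqqqqqrze///u7u7d26qYh2ZUQzNGeJmZmqu6qqq8zMuqqqqrvN7u7u7t3cy5mHdlRDMiI0Z4mZmZqqqqq83cy6qqqqu83d3d3dzLqpd3ZUMyIhEjRniIiJmqqqq83dy7qqqqqrvMzMzMu6mIhmVDIhERESNWeIiImaqqq83d3LqqqqqqqqqqqqqZh3ZlVDIRERESJFZ3d4iaqqq83d3LqqqpmYiIiIiIiIdmVVVUMRAREiI0Z3d3iaqqq7zd3LqqqZiHd3d2ZmZmZlVVVUMhEREiM0Vnd3iJq7u7zd3LqpmZh2VVVVVVVVZVVVVUQyERIjNEVneIiZq7u7zN3LqZmYdlRDRERERVVVVVVVVDIiIjNEVneImZq7zMzN3cupiIdkMiIzNEREVVZmZmVUQyIjNEVmeJmaq8zMzd3cuph3ZUMhEiM0REVVZnd2ZlVEMzNEVneJqqu8zd3d3dy5h2ZUMhESM0REVVZnd3dmVVREREVniZqrvMzd3d7t26h2VDIRESI0RFVWZniIh3ZmZVVEVniaq7vMzd3e7t3Kl1QyIRESI0RVZmZ3iJmYd2ZmZVVXiaq7u8zd3d7t3LmGUyEAASI0RVZnd3eJqph3"/>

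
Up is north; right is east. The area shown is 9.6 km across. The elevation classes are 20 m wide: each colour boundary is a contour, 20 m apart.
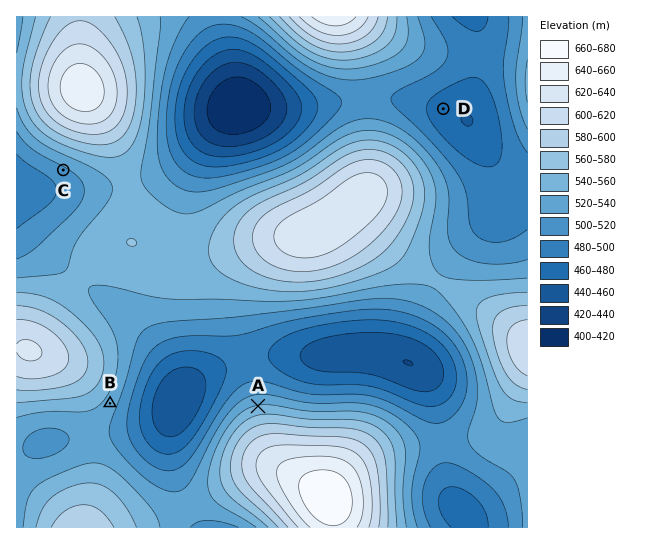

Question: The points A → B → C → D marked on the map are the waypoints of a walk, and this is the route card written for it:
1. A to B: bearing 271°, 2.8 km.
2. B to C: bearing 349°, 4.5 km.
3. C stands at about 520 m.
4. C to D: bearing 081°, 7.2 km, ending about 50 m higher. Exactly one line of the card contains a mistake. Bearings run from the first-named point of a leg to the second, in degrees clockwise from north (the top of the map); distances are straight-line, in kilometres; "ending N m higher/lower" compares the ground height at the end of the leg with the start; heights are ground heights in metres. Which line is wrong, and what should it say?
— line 4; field sense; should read lower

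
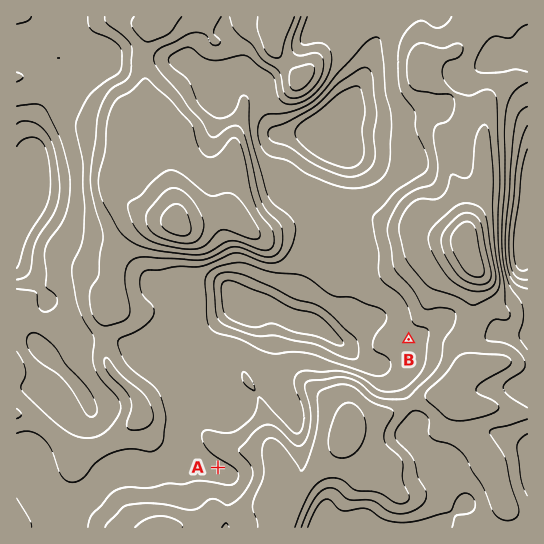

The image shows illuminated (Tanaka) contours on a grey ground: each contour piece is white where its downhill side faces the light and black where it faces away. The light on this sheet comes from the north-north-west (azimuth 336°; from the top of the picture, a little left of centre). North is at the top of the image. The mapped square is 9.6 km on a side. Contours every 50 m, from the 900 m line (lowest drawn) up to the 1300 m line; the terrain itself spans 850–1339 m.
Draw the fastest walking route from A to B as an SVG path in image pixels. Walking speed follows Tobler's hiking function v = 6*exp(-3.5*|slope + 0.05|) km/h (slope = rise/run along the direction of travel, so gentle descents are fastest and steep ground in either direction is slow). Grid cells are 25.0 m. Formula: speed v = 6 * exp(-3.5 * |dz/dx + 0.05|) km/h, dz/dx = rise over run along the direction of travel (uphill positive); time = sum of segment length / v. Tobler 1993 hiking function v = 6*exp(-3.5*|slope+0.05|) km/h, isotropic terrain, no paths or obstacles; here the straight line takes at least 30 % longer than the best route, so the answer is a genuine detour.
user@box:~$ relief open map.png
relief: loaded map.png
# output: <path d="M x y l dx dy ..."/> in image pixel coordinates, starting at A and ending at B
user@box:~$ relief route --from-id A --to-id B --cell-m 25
<path d="M218 467l11-21 2-3 6-2 20-20 6-14 4-4 6-10 25-26 8-4 55 0 48-24"/>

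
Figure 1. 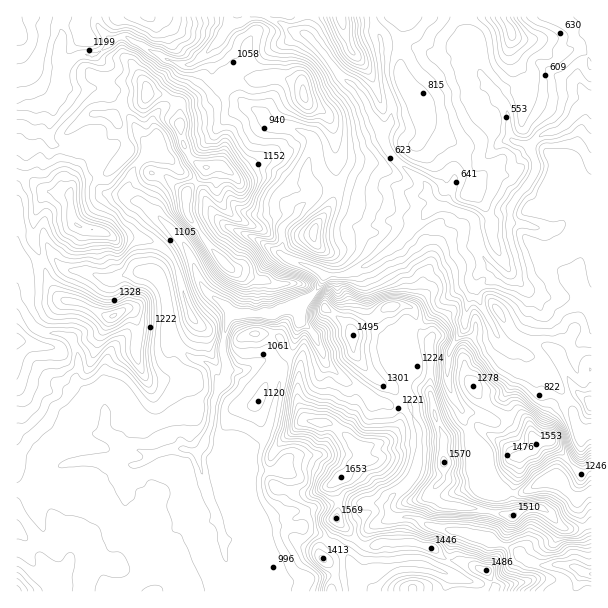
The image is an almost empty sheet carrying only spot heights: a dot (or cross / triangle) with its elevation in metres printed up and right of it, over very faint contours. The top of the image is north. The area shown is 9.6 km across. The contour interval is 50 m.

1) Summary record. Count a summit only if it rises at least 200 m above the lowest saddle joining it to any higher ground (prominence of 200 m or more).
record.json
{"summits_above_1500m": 6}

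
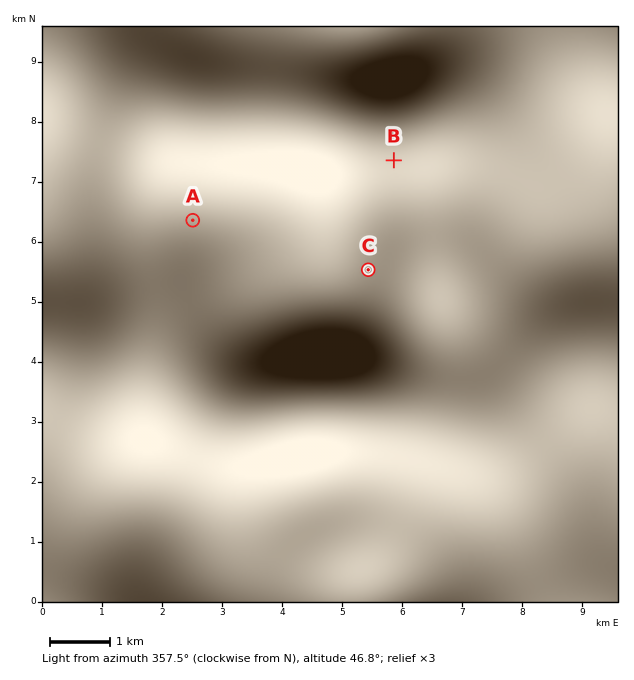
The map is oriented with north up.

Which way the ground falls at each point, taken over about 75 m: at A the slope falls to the W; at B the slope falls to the NE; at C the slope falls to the E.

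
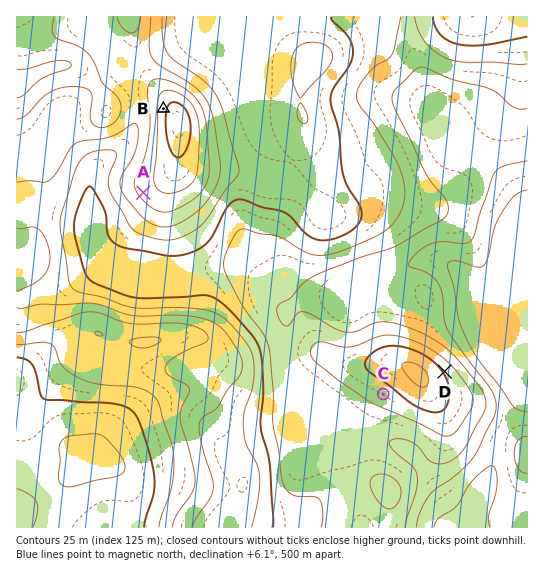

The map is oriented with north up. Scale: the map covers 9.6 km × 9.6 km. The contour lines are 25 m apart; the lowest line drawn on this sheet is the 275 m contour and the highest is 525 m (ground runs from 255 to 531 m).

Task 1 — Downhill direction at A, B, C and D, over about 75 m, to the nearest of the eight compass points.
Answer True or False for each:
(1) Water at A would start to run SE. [False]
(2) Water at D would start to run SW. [False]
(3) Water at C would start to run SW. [True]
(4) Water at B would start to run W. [True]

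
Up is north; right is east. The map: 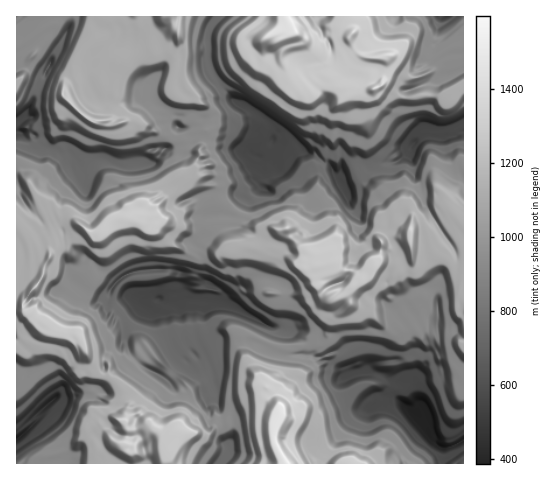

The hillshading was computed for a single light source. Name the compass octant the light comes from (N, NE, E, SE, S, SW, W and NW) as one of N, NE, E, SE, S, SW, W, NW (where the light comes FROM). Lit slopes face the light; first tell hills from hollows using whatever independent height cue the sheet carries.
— NE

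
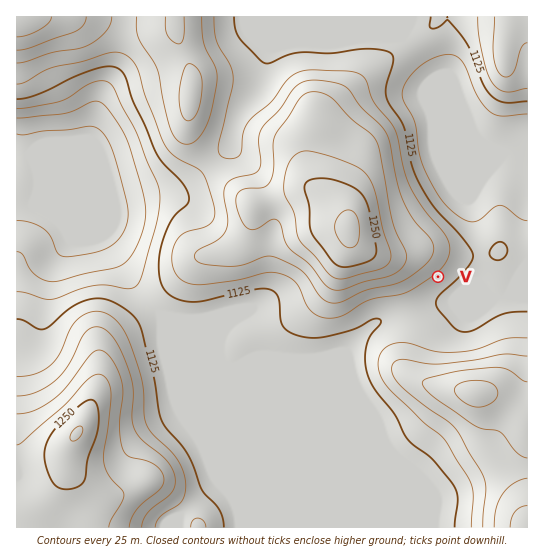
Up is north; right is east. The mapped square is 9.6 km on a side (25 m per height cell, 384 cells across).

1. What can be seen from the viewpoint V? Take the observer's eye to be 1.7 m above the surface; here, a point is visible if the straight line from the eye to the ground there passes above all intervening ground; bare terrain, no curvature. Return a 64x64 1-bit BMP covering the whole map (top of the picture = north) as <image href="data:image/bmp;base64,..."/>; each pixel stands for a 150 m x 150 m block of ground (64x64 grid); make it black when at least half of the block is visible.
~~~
<image width="64" height="64" href="data:image/bmp;base64,Qk0+AgAAAAAAAD4AAAAoAAAAQAAAAEAAAAABAAEAAAAAAAACAAATCwAAEwsAAAIAAAAAAAAA////AAAAAAAAP4PAAAAAAAAfA8AAAAAAAAwH4AAAAAAAHA/gAAAAAAA8f/AAAAAAAP//+AAAAAAB///4AAAAAAH///wAAAAAAf///gAAAAAB//j/AAAAAAD/gD+AAAAAAPAAH4AAAAAA4AAHwAAAAADAAAPgAAAAAAAAAPAAAAAAAAAAMAAAAAAAAAAYAAAAAAAAAAAAAIAAAAAAAAAf8AAAAAAAAH/9AAAAAAAB//8AAAAAAAP//wAAAAAAB///AAAAAAAH//8AAAAAAAf//wAAAAAAAf//AAAAAAAA//8AAAAAAAB//wAAAAAAAH//AAAAAAAAP/8AAAAAAAB//wAAAAAAAf//AAAAAAAD/f8AAAAAAAMA/wAAAAAAAAA/AAAAAAAAABgAAAAAAAAACAAAAAAAAAAAAAAAAAAAAAAAAAAAAAAAAAAAAAAAAAAAAAAAAAAAAAAAAAAAAAAAAAAAAAAAAAAAAAAAAAAAAAAAAAAAAAAAAAAAAAAAAAAAAAAAAAAAAAAAAAAAAAAAAAAAAAAAAAAAAAAAAAAAAAAAAAAAAAAAAAAAAAAAAAAAAAAAAAAAAAAAAAAAAAAAAAAAAAAAAAAAAAAAAAAAAAAAAAAAAAAAAAAAAAAAAAAAAAAAAAAAAAAAAAAAAAAAAAAAAAAAAAAAAAAAAAAAAAAAAAAAAAAAAA=="/>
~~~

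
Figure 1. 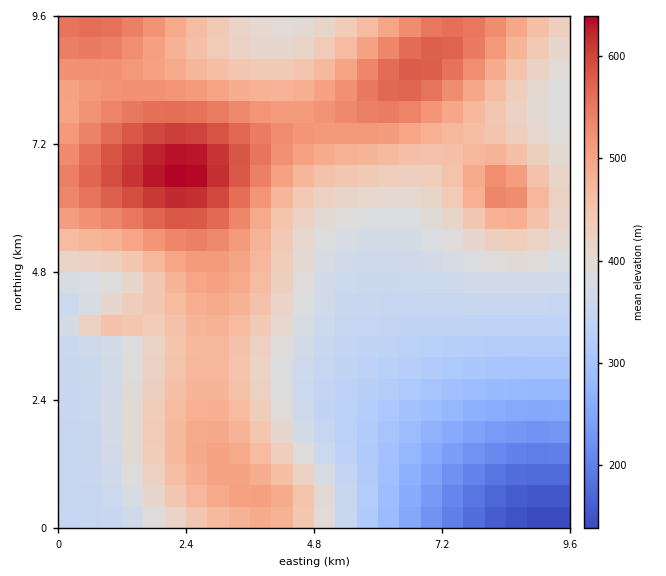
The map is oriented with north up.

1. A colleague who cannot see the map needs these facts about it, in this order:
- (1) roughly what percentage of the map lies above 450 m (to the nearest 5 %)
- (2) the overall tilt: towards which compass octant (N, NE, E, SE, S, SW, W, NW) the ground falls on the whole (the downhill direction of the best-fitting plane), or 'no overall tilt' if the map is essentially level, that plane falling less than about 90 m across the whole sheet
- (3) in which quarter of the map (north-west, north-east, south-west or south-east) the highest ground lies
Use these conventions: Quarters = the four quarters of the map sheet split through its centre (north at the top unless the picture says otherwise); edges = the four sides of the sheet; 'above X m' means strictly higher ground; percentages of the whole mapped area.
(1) Roughly 45 % of the ground is higher than 450 m.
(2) On the whole the ground falls towards the south-east.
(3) The highest point lies in the north-west quarter of the map.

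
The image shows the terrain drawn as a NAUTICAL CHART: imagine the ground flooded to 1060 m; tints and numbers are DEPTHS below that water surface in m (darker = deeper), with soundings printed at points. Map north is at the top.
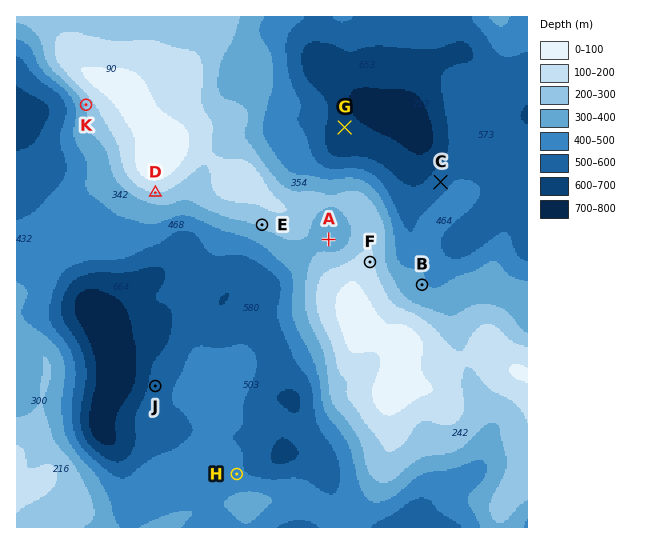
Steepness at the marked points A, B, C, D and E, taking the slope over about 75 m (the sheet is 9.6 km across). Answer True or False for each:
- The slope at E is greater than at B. True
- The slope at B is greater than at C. False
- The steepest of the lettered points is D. True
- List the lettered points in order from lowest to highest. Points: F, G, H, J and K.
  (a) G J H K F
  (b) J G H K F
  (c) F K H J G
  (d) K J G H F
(a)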